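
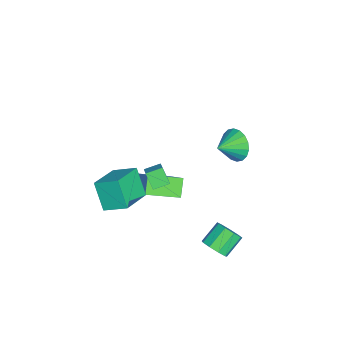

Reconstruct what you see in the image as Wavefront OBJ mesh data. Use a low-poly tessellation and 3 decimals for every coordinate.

v 0.137 -1.219 -3.757
v -0.721 -1.22 -2.919
v -0.533 0.549 -4.441
v -1.392 0.547 -3.603
v 1.132 -0.447 -2.737
v 0.273 -0.449 -1.899
v 0.461 1.32 -3.421
v -0.397 1.319 -2.583
v 0.761 -2.2 -1.261
v 2.588 -2.835 -0.581
v 0.97 -0.915 -0.622
v 2.797 -1.55 0.058
v 1.523 -1.59 -2.738
v 3.35 -2.225 -2.058
v 1.732 -0.305 -2.099
v 3.559 -0.94 -1.419
v 4.07 3.6 -3.65
v 4.671 3.885 -3.224
v 3.792 4.545 -2.424
v 3.19 4.26 -2.85
v 4.555 4.223 -3.63
v 3.676 4.883 -2.83
v 4.213 4.269 -4.045
v 3.333 4.929 -3.245
v 3.803 4.002 -4.275
v 2.923 4.662 -3.476
v 3.518 3.547 -4.213
v 2.639 4.207 -3.413
v 3.491 3.117 -3.887
v 2.612 3.777 -3.087
v 3.735 2.912 -3.45
v 2.856 3.573 -2.65
v 4.136 3.03 -3.107
v 3.256 3.69 -2.307
v 4.505 3.414 -3.018
v 3.626 4.074 -2.218
v -3.257 3.688 -2.15
v -2.648 3.867 -2.999
v -2.363 2.832 -1.69
v -2.497 4.191 -2.691
v -2.496 4.415 -2.276
v -2.646 4.495 -1.836
v -2.917 4.415 -1.458
v -3.255 4.191 -1.217
v -3.594 3.867 -1.161
v -3.866 3.508 -1.301
v -4.017 3.185 -1.609
v -4.018 2.961 -2.024
v -3.868 2.881 -2.464
v -3.597 2.961 -2.842
v -3.259 3.185 -3.083
v -2.92 3.508 -3.139
v 3.799 0.355 1.05
v 3.369 -0.09 1.861
v 3.431 1.132 1.282
v 3.001 0.687 2.093
v 4.679 0.593 1.647
v 4.249 0.148 2.458
v 4.311 1.37 1.879
v 3.881 0.925 2.69
f 2 4 1
f 5 2 1
f 1 4 3
f 3 5 1
f 2 8 4
f 6 2 5
f 6 8 2
f 4 8 3
f 7 5 3
f 3 8 7
f 7 6 5
f 8 6 7
f 10 12 9
f 13 10 9
f 9 12 11
f 11 13 9
f 10 16 12
f 14 10 13
f 14 16 10
f 12 16 11
f 15 13 11
f 11 16 15
f 15 14 13
f 16 14 15
f 18 17 21
f 18 21 19
f 19 21 22
f 19 22 20
f 21 17 23
f 21 23 22
f 22 23 24
f 22 24 20
f 23 17 25
f 23 25 24
f 24 25 26
f 24 26 20
f 25 17 27
f 25 27 26
f 26 27 28
f 26 28 20
f 27 17 29
f 27 29 28
f 28 29 30
f 28 30 20
f 29 17 31
f 29 31 30
f 30 31 32
f 30 32 20
f 31 17 33
f 31 33 32
f 32 33 34
f 32 34 20
f 33 17 35
f 33 35 34
f 34 35 36
f 34 36 20
f 35 17 18
f 35 18 36
f 36 18 19
f 36 19 20
f 38 37 40
f 38 40 39
f 40 37 41
f 40 41 39
f 41 37 42
f 41 42 39
f 42 37 43
f 42 43 39
f 43 37 44
f 43 44 39
f 44 37 45
f 44 45 39
f 45 37 46
f 45 46 39
f 46 37 47
f 46 47 39
f 47 37 48
f 47 48 39
f 48 37 49
f 48 49 39
f 49 37 50
f 49 50 39
f 50 37 51
f 50 51 39
f 51 37 52
f 51 52 39
f 52 37 38
f 52 38 39
f 54 56 53
f 57 54 53
f 53 56 55
f 55 57 53
f 54 60 56
f 58 54 57
f 58 60 54
f 56 60 55
f 59 57 55
f 55 60 59
f 59 58 57
f 60 58 59



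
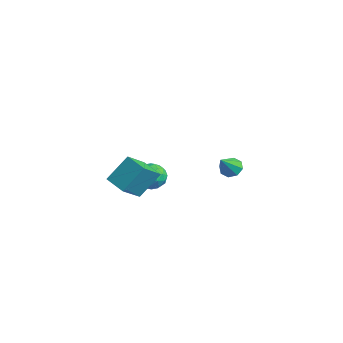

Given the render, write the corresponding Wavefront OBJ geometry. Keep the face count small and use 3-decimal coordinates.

v -2.57 -3.681 -1.354
v -2.02 -5.109 -0.146
v -2.464 -2.296 0.234
v -1.914 -3.724 1.443
v -1.066 -3.396 -1.703
v -0.516 -4.824 -0.494
v -0.96 -2.011 -0.114
v -0.41 -3.439 1.094
v -3.816 -0.056 -1.853
v -2.958 -0.628 -2.145
v -4.822 -1.452 -2.075
v -3.964 -2.024 -2.367
v -4.07 -1.697 -1.351
v -3.448 -0.834 -1.214
v -4.332 -1.246 -3.006
v -3.71 -0.383 -2.869
v -3.276 -1.364 -2.858
v -3.114 -1.643 -1.835
v -4.666 -0.437 -2.385
v -4.504 -0.716 -1.362
v -3.299 -0.219 -1.98
v -4.481 -1.861 -2.24
v -4.544 -1.668 -1.643
v -4.039 -2.005 -1.815
v -3.587 -0.34 -1.432
v -3.082 -0.677 -1.604
v -3.736 -1.305 -1.137
v -4.698 -1.403 -2.616
v -4.193 -1.74 -2.788
v -3.741 -0.075 -2.405
v -3.236 -0.412 -2.577
v -4.044 -0.775 -3.083
v -2.981 -0.988 -2.57
v -3.573 -1.809 -2.701
v -3.789 -1.351 -3.076
v -3.424 -0.844 -2.996
v -2.886 -1.152 -1.969
v -3.477 -1.973 -2.099
v -3.54 -1.781 -1.502
v -3.174 -1.273 -1.422
v -3.073 -1.584 -2.388
v -4.303 -0.107 -2.121
v -4.894 -0.928 -2.251
v -4.606 -0.807 -2.798
v -4.24 -0.299 -2.718
v -4.207 -0.271 -1.519
v -4.799 -1.092 -1.65
v -4.356 -1.236 -1.224
v -3.991 -0.729 -1.144
v -4.707 -0.496 -1.832
v -3.5 4.517 -2.77
v -2.839 4.975 -2.675
v -2.88 3.343 -1.41
v -3.306 5.154 -2.309
v -3.887 4.959 -2.212
v -4.241 4.505 -2.442
v -4.161 4.058 -2.865
v -3.694 3.879 -3.231
v -3.113 4.074 -3.328
v -2.759 4.528 -3.097
f 2 4 1
f 5 2 1
f 1 4 3
f 3 5 1
f 2 8 4
f 6 2 5
f 6 8 2
f 4 8 3
f 7 5 3
f 3 8 7
f 7 6 5
f 8 6 7
f 9 46 25
f 46 20 49
f 25 49 14
f 46 49 25
f 9 25 21
f 25 14 26
f 21 26 10
f 25 26 21
f 9 21 30
f 21 10 31
f 30 31 16
f 21 31 30
f 9 30 42
f 30 16 45
f 42 45 19
f 30 45 42
f 9 42 46
f 42 19 50
f 46 50 20
f 42 50 46
f 10 26 37
f 26 14 40
f 37 40 18
f 26 40 37
f 14 49 27
f 49 20 48
f 27 48 13
f 49 48 27
f 20 50 47
f 50 19 43
f 47 43 11
f 50 43 47
f 19 45 44
f 45 16 32
f 44 32 15
f 45 32 44
f 16 31 36
f 31 10 33
f 36 33 17
f 31 33 36
f 12 38 24
f 38 18 39
f 24 39 13
f 38 39 24
f 12 24 22
f 24 13 23
f 22 23 11
f 24 23 22
f 12 22 29
f 22 11 28
f 29 28 15
f 22 28 29
f 12 29 34
f 29 15 35
f 34 35 17
f 29 35 34
f 12 34 38
f 34 17 41
f 38 41 18
f 34 41 38
f 13 39 27
f 39 18 40
f 27 40 14
f 39 40 27
f 11 23 47
f 23 13 48
f 47 48 20
f 23 48 47
f 15 28 44
f 28 11 43
f 44 43 19
f 28 43 44
f 17 35 36
f 35 15 32
f 36 32 16
f 35 32 36
f 18 41 37
f 41 17 33
f 37 33 10
f 41 33 37
f 52 51 54
f 52 54 53
f 54 51 55
f 54 55 53
f 55 51 56
f 55 56 53
f 56 51 57
f 56 57 53
f 57 51 58
f 57 58 53
f 58 51 59
f 58 59 53
f 59 51 60
f 59 60 53
f 60 51 52
f 60 52 53



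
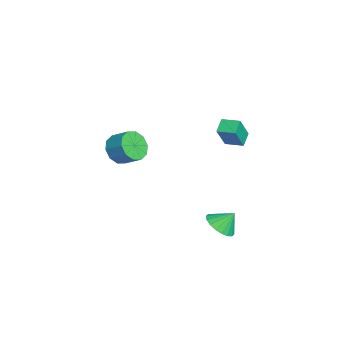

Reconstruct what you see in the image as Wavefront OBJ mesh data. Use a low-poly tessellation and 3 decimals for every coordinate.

v -1.658 -2.267 0.57
v -0.743 -2.798 0.412
v -0.107 -1.905 1.092
v -1.022 -1.373 1.25
v -0.817 -2.367 -0.084
v -0.181 -1.474 0.596
v -1.213 -1.898 -0.33
v -0.577 -1.005 0.349
v -1.778 -1.57 -0.233
v -1.143 -0.677 0.447
v -2.298 -1.508 0.171
v -1.662 -0.614 0.851
v -2.573 -1.735 0.728
v -1.937 -0.842 1.408
v -2.499 -2.166 1.224
v -1.863 -1.273 1.904
v -2.103 -2.635 1.471
v -1.467 -1.742 2.15
v -1.537 -2.963 1.373
v -0.902 -2.07 2.053
v -1.018 -3.026 0.969
v -0.382 -2.132 1.649
v 1.474 3.558 2.729
v 0.7 3.889 3.232
v 1.971 4.543 2.848
v 1.198 4.874 3.351
v 2.182 3.026 4.169
v 1.409 3.357 4.672
v 2.68 4.011 4.288
v 1.906 4.342 4.791
v 1.393 3.347 -4.031
v 2.337 3.004 -3.761
v 1.407 4.153 -3.049
v 2.433 3.353 -4.049
v 2.323 3.701 -4.334
v 2.029 3.979 -4.558
v 1.609 4.132 -4.678
v 1.146 4.13 -4.67
v 0.732 3.972 -4.535
v 0.45 3.691 -4.3
v 0.354 3.341 -4.012
v 0.464 2.993 -3.728
v 0.758 2.715 -3.504
v 1.178 2.562 -3.384
v 1.641 2.565 -3.392
v 2.055 2.722 -3.527
f 2 1 5
f 2 5 3
f 3 5 6
f 3 6 4
f 5 1 7
f 5 7 6
f 6 7 8
f 6 8 4
f 7 1 9
f 7 9 8
f 8 9 10
f 8 10 4
f 9 1 11
f 9 11 10
f 10 11 12
f 10 12 4
f 11 1 13
f 11 13 12
f 12 13 14
f 12 14 4
f 13 1 15
f 13 15 14
f 14 15 16
f 14 16 4
f 15 1 17
f 15 17 16
f 16 17 18
f 16 18 4
f 17 1 19
f 17 19 18
f 18 19 20
f 18 20 4
f 19 1 21
f 19 21 20
f 20 21 22
f 20 22 4
f 21 1 2
f 21 2 22
f 22 2 3
f 22 3 4
f 24 26 23
f 27 24 23
f 23 26 25
f 25 27 23
f 24 30 26
f 28 24 27
f 28 30 24
f 26 30 25
f 29 27 25
f 25 30 29
f 29 28 27
f 30 28 29
f 32 31 34
f 32 34 33
f 34 31 35
f 34 35 33
f 35 31 36
f 35 36 33
f 36 31 37
f 36 37 33
f 37 31 38
f 37 38 33
f 38 31 39
f 38 39 33
f 39 31 40
f 39 40 33
f 40 31 41
f 40 41 33
f 41 31 42
f 41 42 33
f 42 31 43
f 42 43 33
f 43 31 44
f 43 44 33
f 44 31 45
f 44 45 33
f 45 31 46
f 45 46 33
f 46 31 32
f 46 32 33



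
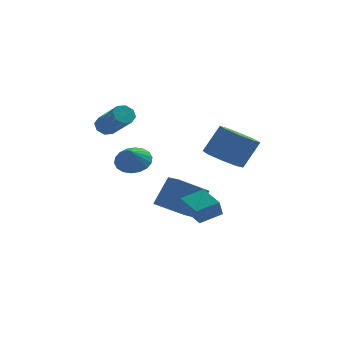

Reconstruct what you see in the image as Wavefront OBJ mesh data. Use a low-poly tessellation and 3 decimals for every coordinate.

v -2.672 2.1 -0.485
v -2.187 2.727 0.091
v -2.848 1.38 0.445
v -2.599 2.866 0.122
v -3.025 2.854 0.032
v -3.382 2.693 -0.16
v -3.598 2.414 -0.416
v -3.631 2.073 -0.687
v -3.474 1.738 -0.917
v -3.158 1.474 -1.062
v -2.746 1.335 -1.092
v -2.319 1.347 -1.003
v -1.963 1.508 -0.811
v -1.747 1.787 -0.554
v -1.714 2.128 -0.284
v -1.871 2.463 -0.053
v -3.958 0.65 2.394
v -3.551 1.096 2.536
v -2.555 -0.205 3.768
v -2.962 -0.65 3.626
v -3.923 1.09 2.83
v -2.928 -0.211 4.062
v -4.316 0.826 2.868
v -3.32 -0.475 4.101
v -4.499 0.46 2.629
v -3.503 -0.841 3.862
v -4.365 0.205 2.252
v -3.369 -1.096 3.484
v -3.992 0.211 1.958
v -2.997 -1.09 3.19
v -3.6 0.475 1.919
v -2.604 -0.826 3.152
v -3.417 0.841 2.158
v -2.421 -0.46 3.391
v 0.431 0.606 -3.843
v -1.104 0.026 -2.828
v -0.099 1.587 -4.084
v -1.634 1.006 -3.069
v 1.154 1.374 -2.311
v -0.381 0.793 -1.296
v 0.624 2.354 -2.552
v -0.911 1.774 -1.537
v 0.683 -2.668 -2.833
v 0.517 -2.984 -1.931
v -0.09 -1.319 -2.504
v -0.257 -1.634 -1.602
v 1.797 -2.126 -2.438
v 1.63 -2.441 -1.536
v 1.023 -0.776 -2.109
v 0.857 -1.092 -1.207
v 1.778 -2.57 1.375
v 2.402 -3.446 1.273
v 3.206 -3.046 2.764
v 2.582 -2.17 2.865
v 2.733 -2.779 0.916
v 3.537 -2.378 2.406
v 2.505 -1.989 0.827
v 3.309 -1.589 2.317
v 1.851 -1.54 1.059
v 2.655 -1.14 2.549
v 1.154 -1.694 1.476
v 1.958 -1.294 2.967
v 0.823 -2.362 1.834
v 1.627 -1.961 3.324
v 1.051 -3.151 1.923
v 1.855 -2.751 3.413
v 1.705 -3.6 1.691
v 2.509 -3.2 3.181
f 2 1 4
f 2 4 3
f 4 1 5
f 4 5 3
f 5 1 6
f 5 6 3
f 6 1 7
f 6 7 3
f 7 1 8
f 7 8 3
f 8 1 9
f 8 9 3
f 9 1 10
f 9 10 3
f 10 1 11
f 10 11 3
f 11 1 12
f 11 12 3
f 12 1 13
f 12 13 3
f 13 1 14
f 13 14 3
f 14 1 15
f 14 15 3
f 15 1 16
f 15 16 3
f 16 1 2
f 16 2 3
f 18 17 21
f 18 21 19
f 19 21 22
f 19 22 20
f 21 17 23
f 21 23 22
f 22 23 24
f 22 24 20
f 23 17 25
f 23 25 24
f 24 25 26
f 24 26 20
f 25 17 27
f 25 27 26
f 26 27 28
f 26 28 20
f 27 17 29
f 27 29 28
f 28 29 30
f 28 30 20
f 29 17 31
f 29 31 30
f 30 31 32
f 30 32 20
f 31 17 33
f 31 33 32
f 32 33 34
f 32 34 20
f 33 17 18
f 33 18 34
f 34 18 19
f 34 19 20
f 36 38 35
f 39 36 35
f 35 38 37
f 37 39 35
f 36 42 38
f 40 36 39
f 40 42 36
f 38 42 37
f 41 39 37
f 37 42 41
f 41 40 39
f 42 40 41
f 44 46 43
f 47 44 43
f 43 46 45
f 45 47 43
f 44 50 46
f 48 44 47
f 48 50 44
f 46 50 45
f 49 47 45
f 45 50 49
f 49 48 47
f 50 48 49
f 52 51 55
f 52 55 53
f 53 55 56
f 53 56 54
f 55 51 57
f 55 57 56
f 56 57 58
f 56 58 54
f 57 51 59
f 57 59 58
f 58 59 60
f 58 60 54
f 59 51 61
f 59 61 60
f 60 61 62
f 60 62 54
f 61 51 63
f 61 63 62
f 62 63 64
f 62 64 54
f 63 51 65
f 63 65 64
f 64 65 66
f 64 66 54
f 65 51 67
f 65 67 66
f 66 67 68
f 66 68 54
f 67 51 52
f 67 52 68
f 68 52 53
f 68 53 54



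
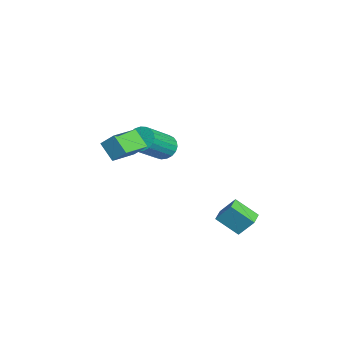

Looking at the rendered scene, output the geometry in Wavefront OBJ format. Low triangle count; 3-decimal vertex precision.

v 3.237 1.669 -3.198
v 3.469 2.327 -2.284
v 3.646 2.663 -4.016
v 3.877 3.321 -3.102
v 3.983 1.379 -3.178
v 4.214 2.037 -2.264
v 4.391 2.373 -3.996
v 4.623 3.031 -3.082
v 0.501 -3.492 -0.173
v 0.837 -2.895 0.529
v -0.641 -2.442 -0.52
v -0.306 -1.845 0.182
v 1.186 -2.995 -0.922
v 1.521 -2.398 -0.22
v 0.043 -1.945 -1.269
v 0.379 -1.348 -0.567
v -2.401 -0.383 -2.407
v -2.135 -0.776 -2.975
v -0.934 -1.95 -1.601
v -1.199 -1.557 -1.033
v -1.932 -0.546 -2.956
v -0.731 -1.72 -1.582
v -1.81 -0.288 -2.842
v -0.608 -1.461 -1.468
v -1.79 -0.046 -2.653
v -0.588 -1.219 -1.279
v -1.876 0.138 -2.421
v -0.674 -1.036 -1.047
v -2.052 0.231 -2.187
v -0.85 -0.942 -0.813
v -2.289 0.219 -1.991
v -1.087 -0.955 -0.617
v -2.545 0.102 -1.867
v -1.343 -1.072 -0.493
v -2.776 -0.099 -1.836
v -1.574 -1.273 -0.462
v -2.942 -0.349 -1.904
v -1.741 -1.522 -0.53
v -3.015 -0.605 -2.059
v -1.813 -1.778 -0.685
v -2.982 -0.822 -2.274
v -1.78 -1.996 -0.9
v -2.848 -0.964 -2.512
v -1.646 -2.137 -1.138
v -2.637 -1.005 -2.732
v -1.435 -2.178 -1.358
v -2.385 -0.939 -2.896
v -1.183 -2.112 -1.522
f 2 4 1
f 5 2 1
f 1 4 3
f 3 5 1
f 2 8 4
f 6 2 5
f 6 8 2
f 4 8 3
f 7 5 3
f 3 8 7
f 7 6 5
f 8 6 7
f 10 12 9
f 13 10 9
f 9 12 11
f 11 13 9
f 10 16 12
f 14 10 13
f 14 16 10
f 12 16 11
f 15 13 11
f 11 16 15
f 15 14 13
f 16 14 15
f 18 17 21
f 18 21 19
f 19 21 22
f 19 22 20
f 21 17 23
f 21 23 22
f 22 23 24
f 22 24 20
f 23 17 25
f 23 25 24
f 24 25 26
f 24 26 20
f 25 17 27
f 25 27 26
f 26 27 28
f 26 28 20
f 27 17 29
f 27 29 28
f 28 29 30
f 28 30 20
f 29 17 31
f 29 31 30
f 30 31 32
f 30 32 20
f 31 17 33
f 31 33 32
f 32 33 34
f 32 34 20
f 33 17 35
f 33 35 34
f 34 35 36
f 34 36 20
f 35 17 37
f 35 37 36
f 36 37 38
f 36 38 20
f 37 17 39
f 37 39 38
f 38 39 40
f 38 40 20
f 39 17 41
f 39 41 40
f 40 41 42
f 40 42 20
f 41 17 43
f 41 43 42
f 42 43 44
f 42 44 20
f 43 17 45
f 43 45 44
f 44 45 46
f 44 46 20
f 45 17 47
f 45 47 46
f 46 47 48
f 46 48 20
f 47 17 18
f 47 18 48
f 48 18 19
f 48 19 20



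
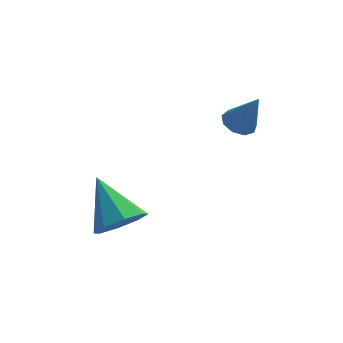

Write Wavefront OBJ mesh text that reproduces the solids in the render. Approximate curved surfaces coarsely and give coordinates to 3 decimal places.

v 2.186 -1.331 0.236
v 2.699 -1.678 -0.067
v 2.834 -1.689 1.744
v 2.821 -1.226 -0.012
v 2.645 -0.822 0.159
v 2.254 -0.657 0.366
v 1.831 -0.808 0.513
v 1.574 -1.203 0.529
v 1.603 -1.659 0.409
v 1.905 -1.961 0.208
v 2.337 -1.969 0.02
v -2.055 -3.64 -3.345
v -1.096 -3.249 -3.176
v -2.905 -2.14 -1.995
v -1.465 -2.899 -3.798
v -2.18 -2.983 -4.154
v -2.822 -3.452 -4.037
v -3.015 -4.031 -3.514
v -2.645 -4.382 -2.893
v -1.93 -4.298 -2.536
v -1.288 -3.828 -2.653
f 2 1 4
f 2 4 3
f 4 1 5
f 4 5 3
f 5 1 6
f 5 6 3
f 6 1 7
f 6 7 3
f 7 1 8
f 7 8 3
f 8 1 9
f 8 9 3
f 9 1 10
f 9 10 3
f 10 1 11
f 10 11 3
f 11 1 2
f 11 2 3
f 13 12 15
f 13 15 14
f 15 12 16
f 15 16 14
f 16 12 17
f 16 17 14
f 17 12 18
f 17 18 14
f 18 12 19
f 18 19 14
f 19 12 20
f 19 20 14
f 20 12 21
f 20 21 14
f 21 12 13
f 21 13 14



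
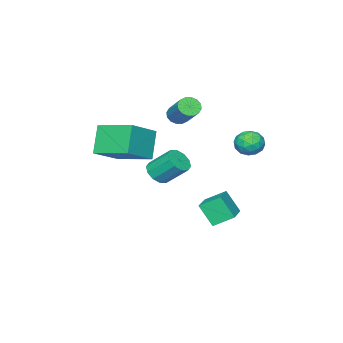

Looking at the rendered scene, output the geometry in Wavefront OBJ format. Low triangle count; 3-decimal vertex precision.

v 0.156 0.02 -1.039
v 0.547 0.51 -1.414
v 0.215 1.569 -0.375
v -0.176 1.08 -0.001
v 0.122 0.525 -1.565
v -0.21 1.585 -0.527
v -0.29 0.348 -1.516
v -0.621 1.407 -0.477
v -0.532 0.045 -1.284
v -0.863 1.105 -0.246
v -0.511 -0.267 -0.959
v -0.842 0.793 0.08
v -0.235 -0.469 -0.665
v -0.567 0.59 0.374
v 0.19 -0.485 -0.513
v -0.142 0.575 0.525
v 0.601 -0.307 -0.563
v 0.27 0.752 0.476
v 0.843 -0.005 -0.794
v 0.512 1.055 0.244
v 0.822 0.307 -1.12
v 0.491 1.367 -0.081
v -1.192 2.633 -3.808
v -1.063 1.888 -2.678
v -1.809 3.429 -3.213
v -1.681 2.684 -2.083
v 0.201 3.436 -3.437
v 0.329 2.691 -2.307
v -0.417 4.232 -2.842
v -0.288 3.487 -1.712
v 1.786 -0.709 2
v 3.399 -0.719 2.906
v 1.54 1.181 2.46
v 3.153 1.17 3.366
v 2.567 -0.27 0.614
v 4.18 -0.281 1.52
v 2.321 1.619 1.074
v 3.934 1.609 1.98
v -3.391 3.606 0.681
v -2.753 3.761 1.117
v -2.967 2.419 0.483
v -2.329 2.574 0.919
v -3.037 2.526 1.262
v -3.299 3.26 1.384
v -2.421 2.92 0.216
v -2.683 3.654 0.338
v -2.153 3.338 0.829
v -2.534 3.094 1.475
v -3.186 3.086 0.125
v -3.567 2.842 0.771
v -3.109 3.788 0.916
v -2.611 2.392 0.684
v -3.027 2.364 0.885
v -2.652 2.455 1.141
v -3.431 3.493 1.073
v -3.055 3.584 1.329
v -3.222 2.858 1.414
v -2.665 2.596 0.271
v -2.289 2.687 0.527
v -3.068 3.725 0.459
v -2.693 3.816 0.715
v -2.498 3.322 0.186
v -2.381 3.63 1.003
v -2.132 2.933 0.887
v -2.186 3.136 0.474
v -2.34 3.567 0.546
v -2.605 3.487 1.383
v -2.356 2.789 1.267
v -2.772 2.761 1.468
v -2.926 3.192 1.54
v -2.252 3.238 1.214
v -3.364 3.391 0.333
v -3.115 2.693 0.217
v -2.794 2.988 0.06
v -2.948 3.419 0.132
v -3.588 3.247 0.713
v -3.339 2.55 0.597
v -3.38 2.613 1.054
v -3.534 3.044 1.126
v -3.468 2.942 0.386
v -2.764 -1.236 1.504
v -2.4 -1.047 1.066
v -1.731 0.244 2.178
v -2.096 0.056 2.616
v -2.66 -0.882 1.031
v -1.992 0.409 2.142
v -2.949 -0.811 1.122
v -2.28 0.48 2.234
v -3.187 -0.854 1.316
v -2.519 0.437 2.427
v -3.313 -1 1.56
v -2.645 0.292 2.672
v -3.291 -1.208 1.789
v -2.623 0.083 2.901
v -3.129 -1.424 1.942
v -2.46 -0.133 3.054
v -2.868 -1.589 1.978
v -2.2 -0.298 3.089
v -2.58 -1.66 1.886
v -1.911 -0.369 2.998
v -2.341 -1.617 1.693
v -1.673 -0.326 2.804
v -2.215 -1.472 1.448
v -1.547 -0.18 2.56
v -2.237 -1.263 1.219
v -1.569 0.028 2.331
f 2 1 5
f 2 5 3
f 3 5 6
f 3 6 4
f 5 1 7
f 5 7 6
f 6 7 8
f 6 8 4
f 7 1 9
f 7 9 8
f 8 9 10
f 8 10 4
f 9 1 11
f 9 11 10
f 10 11 12
f 10 12 4
f 11 1 13
f 11 13 12
f 12 13 14
f 12 14 4
f 13 1 15
f 13 15 14
f 14 15 16
f 14 16 4
f 15 1 17
f 15 17 16
f 16 17 18
f 16 18 4
f 17 1 19
f 17 19 18
f 18 19 20
f 18 20 4
f 19 1 21
f 19 21 20
f 20 21 22
f 20 22 4
f 21 1 2
f 21 2 22
f 22 2 3
f 22 3 4
f 24 26 23
f 27 24 23
f 23 26 25
f 25 27 23
f 24 30 26
f 28 24 27
f 28 30 24
f 26 30 25
f 29 27 25
f 25 30 29
f 29 28 27
f 30 28 29
f 32 34 31
f 35 32 31
f 31 34 33
f 33 35 31
f 32 38 34
f 36 32 35
f 36 38 32
f 34 38 33
f 37 35 33
f 33 38 37
f 37 36 35
f 38 36 37
f 39 76 55
f 76 50 79
f 55 79 44
f 76 79 55
f 39 55 51
f 55 44 56
f 51 56 40
f 55 56 51
f 39 51 60
f 51 40 61
f 60 61 46
f 51 61 60
f 39 60 72
f 60 46 75
f 72 75 49
f 60 75 72
f 39 72 76
f 72 49 80
f 76 80 50
f 72 80 76
f 40 56 67
f 56 44 70
f 67 70 48
f 56 70 67
f 44 79 57
f 79 50 78
f 57 78 43
f 79 78 57
f 50 80 77
f 80 49 73
f 77 73 41
f 80 73 77
f 49 75 74
f 75 46 62
f 74 62 45
f 75 62 74
f 46 61 66
f 61 40 63
f 66 63 47
f 61 63 66
f 42 68 54
f 68 48 69
f 54 69 43
f 68 69 54
f 42 54 52
f 54 43 53
f 52 53 41
f 54 53 52
f 42 52 59
f 52 41 58
f 59 58 45
f 52 58 59
f 42 59 64
f 59 45 65
f 64 65 47
f 59 65 64
f 42 64 68
f 64 47 71
f 68 71 48
f 64 71 68
f 43 69 57
f 69 48 70
f 57 70 44
f 69 70 57
f 41 53 77
f 53 43 78
f 77 78 50
f 53 78 77
f 45 58 74
f 58 41 73
f 74 73 49
f 58 73 74
f 47 65 66
f 65 45 62
f 66 62 46
f 65 62 66
f 48 71 67
f 71 47 63
f 67 63 40
f 71 63 67
f 82 81 85
f 82 85 83
f 83 85 86
f 83 86 84
f 85 81 87
f 85 87 86
f 86 87 88
f 86 88 84
f 87 81 89
f 87 89 88
f 88 89 90
f 88 90 84
f 89 81 91
f 89 91 90
f 90 91 92
f 90 92 84
f 91 81 93
f 91 93 92
f 92 93 94
f 92 94 84
f 93 81 95
f 93 95 94
f 94 95 96
f 94 96 84
f 95 81 97
f 95 97 96
f 96 97 98
f 96 98 84
f 97 81 99
f 97 99 98
f 98 99 100
f 98 100 84
f 99 81 101
f 99 101 100
f 100 101 102
f 100 102 84
f 101 81 103
f 101 103 102
f 102 103 104
f 102 104 84
f 103 81 105
f 103 105 104
f 104 105 106
f 104 106 84
f 105 81 82
f 105 82 106
f 106 82 83
f 106 83 84



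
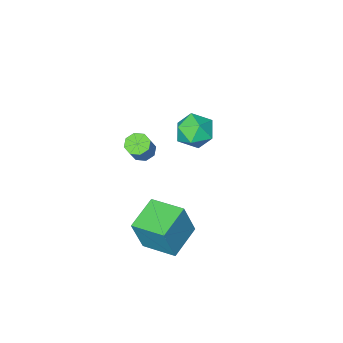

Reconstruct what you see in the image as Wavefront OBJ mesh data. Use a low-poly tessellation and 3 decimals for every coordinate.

v 0.905 -0.804 2.342
v 1.442 -1.086 2.171
v 2.032 -0.639 3.288
v 1.495 -0.356 3.458
v 1.411 -0.634 2.006
v 2.001 -0.186 3.123
v 1.083 -0.281 2.038
v 1.673 0.166 3.155
v 0.652 -0.235 2.247
v 1.241 0.213 3.364
v 0.368 -0.521 2.512
v 0.958 -0.074 3.629
v 0.399 -0.974 2.677
v 0.989 -0.526 3.794
v 0.727 -1.326 2.645
v 1.317 -0.879 3.762
v 1.159 -1.373 2.436
v 1.748 -0.925 3.553
v -3.423 -1.405 0.467
v -2.982 -1.842 1.367
v -3.198 -2.938 -0.387
v -2.757 -3.375 0.513
v -3.822 -3.128 0.49
v -3.961 -2.181 1.018
v -2.219 -2.599 -0.038
v -2.358 -1.652 0.49
v -2.238 -2.58 1.055
v -3.229 -2.907 1.382
v -2.951 -1.873 -0.402
v -3.942 -2.2 -0.075
v 1.606 1.88 -0.327
v 2.189 1.843 1.502
v 0.93 3.486 -0.079
v 1.513 3.449 1.75
v 3.167 2.611 -0.81
v 3.75 2.574 1.019
v 2.491 4.217 -0.562
v 3.074 4.18 1.267
f 2 1 5
f 2 5 3
f 3 5 6
f 3 6 4
f 5 1 7
f 5 7 6
f 6 7 8
f 6 8 4
f 7 1 9
f 7 9 8
f 8 9 10
f 8 10 4
f 9 1 11
f 9 11 10
f 10 11 12
f 10 12 4
f 11 1 13
f 11 13 12
f 12 13 14
f 12 14 4
f 13 1 15
f 13 15 14
f 14 15 16
f 14 16 4
f 15 1 17
f 15 17 16
f 16 17 18
f 16 18 4
f 17 1 2
f 17 2 18
f 18 2 3
f 18 3 4
f 19 30 24
f 19 24 20
f 19 20 26
f 19 26 29
f 19 29 30
f 20 24 28
f 24 30 23
f 30 29 21
f 29 26 25
f 26 20 27
f 22 28 23
f 22 23 21
f 22 21 25
f 22 25 27
f 22 27 28
f 23 28 24
f 21 23 30
f 25 21 29
f 27 25 26
f 28 27 20
f 32 34 31
f 35 32 31
f 31 34 33
f 33 35 31
f 32 38 34
f 36 32 35
f 36 38 32
f 34 38 33
f 37 35 33
f 33 38 37
f 37 36 35
f 38 36 37



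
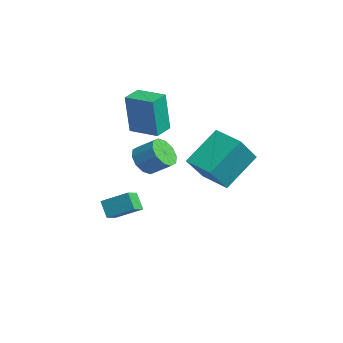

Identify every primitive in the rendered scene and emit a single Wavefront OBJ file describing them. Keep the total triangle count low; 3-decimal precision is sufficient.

v -0.156 -4.613 -1.93
v -0.738 -4.698 -1.197
v -0.64 -4.063 -2.251
v -1.221 -4.147 -1.517
v 0.541 -3.613 -1.263
v -0.04 -3.697 -0.529
v 0.058 -3.062 -1.583
v -0.524 -3.147 -0.85
v -1.557 -2.445 0.548
v -1.024 -2.346 -0.067
v -0.39 -1.636 0.597
v -0.923 -1.735 1.212
v -1.38 -1.988 -0.109
v -0.746 -1.278 0.554
v -1.804 -1.805 0.099
v -1.17 -1.095 0.763
v -2.133 -1.866 0.479
v -1.499 -1.156 1.143
v -2.243 -2.148 0.886
v -1.609 -1.438 1.549
v -2.09 -2.544 1.163
v -1.456 -1.834 1.827
v -1.734 -2.902 1.206
v -1.1 -2.192 1.869
v -1.31 -3.085 0.997
v -0.676 -2.375 1.661
v -0.981 -3.024 0.617
v -0.347 -2.314 1.281
v -0.871 -2.742 0.211
v -0.237 -2.032 0.874
v -1.895 -2.39 2.674
v -1.768 -2.64 4.725
v -0.742 -1.546 2.705
v -0.615 -1.796 4.756
v -1.325 -3.164 2.544
v -1.198 -3.414 4.595
v -0.172 -2.32 2.575
v -0.045 -2.57 4.626
v 2.548 -1.304 1.217
v 2.106 0.164 2.578
v 3.755 -0.708 0.965
v 3.313 0.761 2.326
v 3.347 -2.341 2.594
v 2.905 -0.872 3.955
v 4.554 -1.744 2.342
v 4.112 -0.276 3.703
f 2 4 1
f 5 2 1
f 1 4 3
f 3 5 1
f 2 8 4
f 6 2 5
f 6 8 2
f 4 8 3
f 7 5 3
f 3 8 7
f 7 6 5
f 8 6 7
f 10 9 13
f 10 13 11
f 11 13 14
f 11 14 12
f 13 9 15
f 13 15 14
f 14 15 16
f 14 16 12
f 15 9 17
f 15 17 16
f 16 17 18
f 16 18 12
f 17 9 19
f 17 19 18
f 18 19 20
f 18 20 12
f 19 9 21
f 19 21 20
f 20 21 22
f 20 22 12
f 21 9 23
f 21 23 22
f 22 23 24
f 22 24 12
f 23 9 25
f 23 25 24
f 24 25 26
f 24 26 12
f 25 9 27
f 25 27 26
f 26 27 28
f 26 28 12
f 27 9 29
f 27 29 28
f 28 29 30
f 28 30 12
f 29 9 10
f 29 10 30
f 30 10 11
f 30 11 12
f 32 34 31
f 35 32 31
f 31 34 33
f 33 35 31
f 32 38 34
f 36 32 35
f 36 38 32
f 34 38 33
f 37 35 33
f 33 38 37
f 37 36 35
f 38 36 37
f 40 42 39
f 43 40 39
f 39 42 41
f 41 43 39
f 40 46 42
f 44 40 43
f 44 46 40
f 42 46 41
f 45 43 41
f 41 46 45
f 45 44 43
f 46 44 45



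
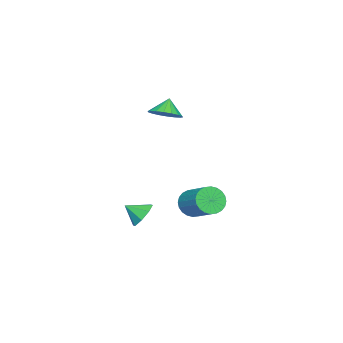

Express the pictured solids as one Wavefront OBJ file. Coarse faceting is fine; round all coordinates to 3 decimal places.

v 0.392 1.825 -2.901
v 0.787 1.232 -2.401
v 1.642 2.562 -1.5
v 1.248 3.155 -1.999
v 1.009 1.262 -2.656
v 1.864 2.592 -1.755
v 1.137 1.378 -2.948
v 1.993 2.708 -2.047
v 1.152 1.562 -3.233
v 2.007 2.892 -2.332
v 1.051 1.786 -3.468
v 1.906 3.116 -2.566
v 0.85 2.015 -3.616
v 1.705 3.345 -2.714
v 0.579 2.216 -3.655
v 1.434 3.546 -2.754
v 0.28 2.357 -3.579
v 1.135 3.687 -2.678
v -0.002 2.418 -3.4
v 0.853 3.748 -2.499
v -0.224 2.388 -3.145
v 0.631 3.718 -2.244
v -0.353 2.272 -2.853
v 0.503 3.602 -1.952
v -0.367 2.088 -2.568
v 0.488 3.418 -1.667
v -0.266 1.864 -2.334
v 0.589 3.194 -1.432
v -0.065 1.635 -2.186
v 0.79 2.965 -1.284
v 0.206 1.434 -2.146
v 1.061 2.764 -1.245
v 0.505 1.293 -2.222
v 1.36 2.623 -1.321
v -3.581 -1.494 1.169
v -2.817 -1.239 1.674
v -4.179 -1.526 2.091
v -2.992 -0.867 1.573
v -3.283 -0.62 1.392
v -3.634 -0.546 1.167
v -3.973 -0.659 0.943
v -4.235 -0.938 0.763
v -4.367 -1.327 0.664
v -4.344 -1.75 0.664
v -4.169 -2.121 0.765
v -3.878 -2.368 0.946
v -3.527 -2.443 1.171
v -3.188 -2.329 1.395
v -2.926 -2.05 1.575
v -2.794 -1.661 1.674
v 3.303 0.411 -2.658
v 3.681 0.918 -2.104
v 3.557 -0.451 -2.042
v 3.058 0.829 -1.973
v 2.579 0.496 -2.242
v 2.524 0.113 -2.756
v 2.926 -0.095 -3.212
v 3.549 -0.007 -3.344
v 4.028 0.327 -3.074
v 4.083 0.71 -2.561
f 2 1 5
f 2 5 3
f 3 5 6
f 3 6 4
f 5 1 7
f 5 7 6
f 6 7 8
f 6 8 4
f 7 1 9
f 7 9 8
f 8 9 10
f 8 10 4
f 9 1 11
f 9 11 10
f 10 11 12
f 10 12 4
f 11 1 13
f 11 13 12
f 12 13 14
f 12 14 4
f 13 1 15
f 13 15 14
f 14 15 16
f 14 16 4
f 15 1 17
f 15 17 16
f 16 17 18
f 16 18 4
f 17 1 19
f 17 19 18
f 18 19 20
f 18 20 4
f 19 1 21
f 19 21 20
f 20 21 22
f 20 22 4
f 21 1 23
f 21 23 22
f 22 23 24
f 22 24 4
f 23 1 25
f 23 25 24
f 24 25 26
f 24 26 4
f 25 1 27
f 25 27 26
f 26 27 28
f 26 28 4
f 27 1 29
f 27 29 28
f 28 29 30
f 28 30 4
f 29 1 31
f 29 31 30
f 30 31 32
f 30 32 4
f 31 1 33
f 31 33 32
f 32 33 34
f 32 34 4
f 33 1 2
f 33 2 34
f 34 2 3
f 34 3 4
f 36 35 38
f 36 38 37
f 38 35 39
f 38 39 37
f 39 35 40
f 39 40 37
f 40 35 41
f 40 41 37
f 41 35 42
f 41 42 37
f 42 35 43
f 42 43 37
f 43 35 44
f 43 44 37
f 44 35 45
f 44 45 37
f 45 35 46
f 45 46 37
f 46 35 47
f 46 47 37
f 47 35 48
f 47 48 37
f 48 35 49
f 48 49 37
f 49 35 50
f 49 50 37
f 50 35 36
f 50 36 37
f 52 51 54
f 52 54 53
f 54 51 55
f 54 55 53
f 55 51 56
f 55 56 53
f 56 51 57
f 56 57 53
f 57 51 58
f 57 58 53
f 58 51 59
f 58 59 53
f 59 51 60
f 59 60 53
f 60 51 52
f 60 52 53



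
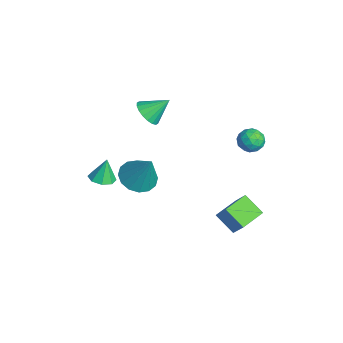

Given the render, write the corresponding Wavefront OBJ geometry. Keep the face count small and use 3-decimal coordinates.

v -1.413 -0.451 -3.181
v -0.677 -1.072 -3.362
v -0.607 0.011 -1.479
v -0.525 -0.628 -3.554
v -0.61 -0.137 -3.647
v -0.911 0.27 -3.615
v -1.346 0.484 -3.467
v -1.8 0.448 -3.242
v -2.15 0.17 -3.001
v -2.302 -0.273 -2.808
v -2.217 -0.765 -2.716
v -1.916 -1.172 -2.748
v -1.48 -1.386 -2.896
v -1.027 -1.35 -3.121
v -0.624 -2.333 -2.164
v -0.295 -2.89 -1.991
v -0.756 -2.047 -0.996
v 0.018 -2.49 -2.053
v -0.044 -1.997 -2.18
v -0.446 -1.701 -2.298
v -0.952 -1.775 -2.338
v -1.265 -2.176 -2.275
v -1.203 -2.669 -2.148
v -0.801 -2.965 -2.03
v 2.235 4.023 -4.127
v 1.425 3.429 -3.417
v 2.973 4.264 -3.085
v 2.163 3.669 -2.374
v 2.877 2.911 -4.326
v 2.067 2.316 -3.615
v 3.615 3.151 -3.283
v 2.805 2.557 -2.573
v 1.923 4.392 1.597
v 2.316 3.888 1.355
v 1.124 4.112 0.885
v 1.517 3.608 0.643
v 1.26 3.567 1.275
v 1.754 3.74 1.715
v 1.686 4.26 0.525
v 2.18 4.433 0.965
v 2.169 3.806 0.692
v 1.906 3.378 1.155
v 1.534 4.622 1.085
v 1.271 4.194 1.548
v 2.189 4.164 1.539
v 1.251 3.836 0.701
v 1.1 3.812 1.073
v 1.33 3.516 0.93
v 1.859 4.077 1.75
v 2.09 3.781 1.608
v 1.47 3.593 1.56
v 1.35 4.219 0.632
v 1.581 3.923 0.49
v 2.11 4.484 1.31
v 2.34 4.188 1.167
v 1.97 4.407 0.68
v 2.334 3.82 1.006
v 1.865 3.656 0.588
v 1.964 4.039 0.519
v 2.254 4.14 0.778
v 2.179 3.568 1.279
v 1.71 3.404 0.86
v 1.559 3.38 1.232
v 1.849 3.482 1.49
v 2.093 3.521 0.889
v 1.73 4.596 1.38
v 1.261 4.432 0.961
v 1.591 4.518 0.75
v 1.881 4.62 1.008
v 1.575 4.344 1.652
v 1.106 4.18 1.234
v 1.186 3.86 1.462
v 1.476 3.961 1.721
v 1.347 4.479 1.351
v -1.192 -0.019 1.542
v -0.449 0.007 1.383
v -1.048 0.979 2.378
v -0.582 0.218 1.155
v -0.836 0.382 1.003
v -1.16 0.467 0.958
v -1.491 0.455 1.028
v -1.762 0.35 1.2
v -1.921 0.171 1.44
v -1.935 -0.045 1.7
v -1.802 -0.256 1.928
v -1.548 -0.42 2.08
v -1.223 -0.504 2.126
v -0.893 -0.493 2.055
v -0.621 -0.387 1.883
v -0.463 -0.209 1.643
f 2 1 4
f 2 4 3
f 4 1 5
f 4 5 3
f 5 1 6
f 5 6 3
f 6 1 7
f 6 7 3
f 7 1 8
f 7 8 3
f 8 1 9
f 8 9 3
f 9 1 10
f 9 10 3
f 10 1 11
f 10 11 3
f 11 1 12
f 11 12 3
f 12 1 13
f 12 13 3
f 13 1 14
f 13 14 3
f 14 1 2
f 14 2 3
f 16 15 18
f 16 18 17
f 18 15 19
f 18 19 17
f 19 15 20
f 19 20 17
f 20 15 21
f 20 21 17
f 21 15 22
f 21 22 17
f 22 15 23
f 22 23 17
f 23 15 24
f 23 24 17
f 24 15 16
f 24 16 17
f 26 28 25
f 29 26 25
f 25 28 27
f 27 29 25
f 26 32 28
f 30 26 29
f 30 32 26
f 28 32 27
f 31 29 27
f 27 32 31
f 31 30 29
f 32 30 31
f 33 70 49
f 70 44 73
f 49 73 38
f 70 73 49
f 33 49 45
f 49 38 50
f 45 50 34
f 49 50 45
f 33 45 54
f 45 34 55
f 54 55 40
f 45 55 54
f 33 54 66
f 54 40 69
f 66 69 43
f 54 69 66
f 33 66 70
f 66 43 74
f 70 74 44
f 66 74 70
f 34 50 61
f 50 38 64
f 61 64 42
f 50 64 61
f 38 73 51
f 73 44 72
f 51 72 37
f 73 72 51
f 44 74 71
f 74 43 67
f 71 67 35
f 74 67 71
f 43 69 68
f 69 40 56
f 68 56 39
f 69 56 68
f 40 55 60
f 55 34 57
f 60 57 41
f 55 57 60
f 36 62 48
f 62 42 63
f 48 63 37
f 62 63 48
f 36 48 46
f 48 37 47
f 46 47 35
f 48 47 46
f 36 46 53
f 46 35 52
f 53 52 39
f 46 52 53
f 36 53 58
f 53 39 59
f 58 59 41
f 53 59 58
f 36 58 62
f 58 41 65
f 62 65 42
f 58 65 62
f 37 63 51
f 63 42 64
f 51 64 38
f 63 64 51
f 35 47 71
f 47 37 72
f 71 72 44
f 47 72 71
f 39 52 68
f 52 35 67
f 68 67 43
f 52 67 68
f 41 59 60
f 59 39 56
f 60 56 40
f 59 56 60
f 42 65 61
f 65 41 57
f 61 57 34
f 65 57 61
f 76 75 78
f 76 78 77
f 78 75 79
f 78 79 77
f 79 75 80
f 79 80 77
f 80 75 81
f 80 81 77
f 81 75 82
f 81 82 77
f 82 75 83
f 82 83 77
f 83 75 84
f 83 84 77
f 84 75 85
f 84 85 77
f 85 75 86
f 85 86 77
f 86 75 87
f 86 87 77
f 87 75 88
f 87 88 77
f 88 75 89
f 88 89 77
f 89 75 90
f 89 90 77
f 90 75 76
f 90 76 77



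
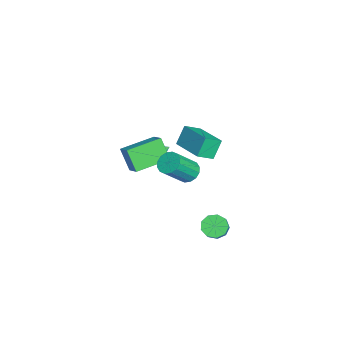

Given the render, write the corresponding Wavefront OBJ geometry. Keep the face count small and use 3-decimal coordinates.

v 1.648 1.898 2.143
v 2.276 2.04 1.868
v 3.06 1.084 3.162
v 2.432 0.942 3.437
v 2.214 2.309 2.103
v 2.998 1.352 3.398
v 2 2.467 2.35
v 2.784 1.511 3.644
v 1.692 2.472 2.541
v 2.476 1.516 3.835
v 1.372 2.324 2.625
v 2.156 1.368 3.919
v 1.126 2.062 2.58
v 1.911 1.106 3.874
v 1.02 1.756 2.418
v 1.804 0.8 3.712
v 1.082 1.488 2.182
v 1.866 0.531 3.477
v 1.296 1.329 1.936
v 2.08 0.373 3.23
v 1.604 1.324 1.745
v 2.388 0.368 3.039
v 1.924 1.472 1.661
v 2.708 0.516 2.955
v 2.169 1.734 1.706
v 2.954 0.778 3
v -3.429 1.976 0.144
v -2.975 1.134 0.687
v -3.934 2.397 1.219
v -3.48 1.555 1.762
v -1.72 3.125 0.498
v -1.266 2.283 1.041
v -2.225 3.546 1.573
v -1.771 2.704 2.116
v -3.661 -0.211 -0.837
v -3.006 -0.198 -0.377
v -3.999 0.731 -0.383
v -2.902 -0.021 -0.668
v -2.949 0.119 -0.992
v -3.136 0.193 -1.285
v -3.427 0.188 -1.49
v -3.764 0.103 -1.566
v -4.081 -0.044 -1.497
v -4.315 -0.224 -1.298
v -4.419 -0.402 -1.007
v -4.373 -0.542 -0.683
v -4.185 -0.616 -0.389
v -3.894 -0.61 -0.184
v -3.557 -0.525 -0.109
v -3.24 -0.378 -0.178
v 0.721 -1.581 3.079
v 1.523 -1.187 3.61
v -0.258 0.089 3.318
v 0.545 0.483 3.849
v 1.275 -1.083 1.871
v 2.078 -0.689 2.402
v 0.297 0.587 2.11
v 1.099 0.981 2.641
v 2.827 3.323 -1.239
v 3.312 3.43 -1.746
v 4.219 3.384 -0.887
v 3.733 3.277 -0.381
v 3.163 3.856 -1.566
v 4.07 3.809 -0.707
v 2.857 4.033 -1.233
v 3.764 3.986 -0.374
v 2.536 3.877 -0.903
v 3.443 3.83 -0.044
v 2.352 3.463 -0.73
v 3.259 3.416 0.129
v 2.389 2.983 -0.796
v 3.296 2.936 0.063
v 2.631 2.662 -1.069
v 3.538 2.616 -0.21
v 2.965 2.651 -1.422
v 3.872 2.604 -0.563
v 3.234 2.955 -1.689
v 4.14 2.908 -0.83
f 2 1 5
f 2 5 3
f 3 5 6
f 3 6 4
f 5 1 7
f 5 7 6
f 6 7 8
f 6 8 4
f 7 1 9
f 7 9 8
f 8 9 10
f 8 10 4
f 9 1 11
f 9 11 10
f 10 11 12
f 10 12 4
f 11 1 13
f 11 13 12
f 12 13 14
f 12 14 4
f 13 1 15
f 13 15 14
f 14 15 16
f 14 16 4
f 15 1 17
f 15 17 16
f 16 17 18
f 16 18 4
f 17 1 19
f 17 19 18
f 18 19 20
f 18 20 4
f 19 1 21
f 19 21 20
f 20 21 22
f 20 22 4
f 21 1 23
f 21 23 22
f 22 23 24
f 22 24 4
f 23 1 25
f 23 25 24
f 24 25 26
f 24 26 4
f 25 1 2
f 25 2 26
f 26 2 3
f 26 3 4
f 28 30 27
f 31 28 27
f 27 30 29
f 29 31 27
f 28 34 30
f 32 28 31
f 32 34 28
f 30 34 29
f 33 31 29
f 29 34 33
f 33 32 31
f 34 32 33
f 36 35 38
f 36 38 37
f 38 35 39
f 38 39 37
f 39 35 40
f 39 40 37
f 40 35 41
f 40 41 37
f 41 35 42
f 41 42 37
f 42 35 43
f 42 43 37
f 43 35 44
f 43 44 37
f 44 35 45
f 44 45 37
f 45 35 46
f 45 46 37
f 46 35 47
f 46 47 37
f 47 35 48
f 47 48 37
f 48 35 49
f 48 49 37
f 49 35 50
f 49 50 37
f 50 35 36
f 50 36 37
f 52 54 51
f 55 52 51
f 51 54 53
f 53 55 51
f 52 58 54
f 56 52 55
f 56 58 52
f 54 58 53
f 57 55 53
f 53 58 57
f 57 56 55
f 58 56 57
f 60 59 63
f 60 63 61
f 61 63 64
f 61 64 62
f 63 59 65
f 63 65 64
f 64 65 66
f 64 66 62
f 65 59 67
f 65 67 66
f 66 67 68
f 66 68 62
f 67 59 69
f 67 69 68
f 68 69 70
f 68 70 62
f 69 59 71
f 69 71 70
f 70 71 72
f 70 72 62
f 71 59 73
f 71 73 72
f 72 73 74
f 72 74 62
f 73 59 75
f 73 75 74
f 74 75 76
f 74 76 62
f 75 59 77
f 75 77 76
f 76 77 78
f 76 78 62
f 77 59 60
f 77 60 78
f 78 60 61
f 78 61 62



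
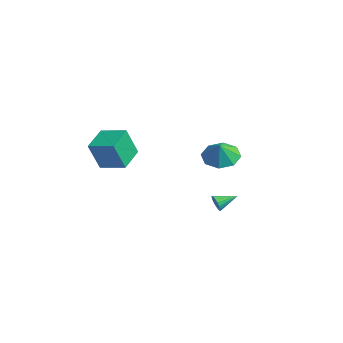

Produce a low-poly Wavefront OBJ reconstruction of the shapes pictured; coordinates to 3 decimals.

v -3.232 -2.88 2.218
v -3.185 -3.52 3.803
v -2.093 -2.067 2.513
v -2.047 -2.707 4.098
v -2.313 -3.993 1.742
v -2.267 -4.633 3.327
v -1.175 -3.18 2.037
v -1.128 -3.82 3.622
v -2.141 2.518 1.304
v -1.432 2.011 0.795
v -1.699 2.202 2.236
v -1.224 2.74 0.944
v -1.554 3.34 1.304
v -2.227 3.458 1.663
v -2.851 3.026 1.812
v -3.059 2.296 1.663
v -2.729 1.697 1.304
v -2.055 1.579 0.944
v 0.837 0.652 -0.359
v 1.06 0.487 0.057
v 1.003 1.728 -0.021
v 1.24 0.508 -0.1
v 1.327 0.563 -0.316
v 1.302 0.638 -0.542
v 1.171 0.716 -0.726
v 0.963 0.779 -0.826
v 0.726 0.814 -0.819
v 0.515 0.811 -0.707
v 0.377 0.772 -0.515
v 0.345 0.705 -0.287
v 0.426 0.626 -0.076
v 0.601 0.553 0.07
v 0.83 0.503 0.118
f 2 4 1
f 5 2 1
f 1 4 3
f 3 5 1
f 2 8 4
f 6 2 5
f 6 8 2
f 4 8 3
f 7 5 3
f 3 8 7
f 7 6 5
f 8 6 7
f 10 9 12
f 10 12 11
f 12 9 13
f 12 13 11
f 13 9 14
f 13 14 11
f 14 9 15
f 14 15 11
f 15 9 16
f 15 16 11
f 16 9 17
f 16 17 11
f 17 9 18
f 17 18 11
f 18 9 10
f 18 10 11
f 20 19 22
f 20 22 21
f 22 19 23
f 22 23 21
f 23 19 24
f 23 24 21
f 24 19 25
f 24 25 21
f 25 19 26
f 25 26 21
f 26 19 27
f 26 27 21
f 27 19 28
f 27 28 21
f 28 19 29
f 28 29 21
f 29 19 30
f 29 30 21
f 30 19 31
f 30 31 21
f 31 19 32
f 31 32 21
f 32 19 33
f 32 33 21
f 33 19 20
f 33 20 21



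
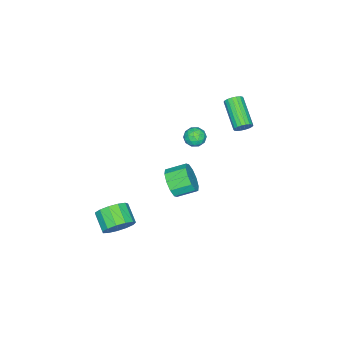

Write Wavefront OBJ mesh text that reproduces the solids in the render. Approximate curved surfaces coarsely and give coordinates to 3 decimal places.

v -2.659 1.753 0.067
v -2.2 2.206 0.294
v -1.86 1.214 -0.474
v -1.401 1.667 -0.247
v -1.693 1.229 0.188
v -2.187 1.562 0.523
v -1.873 1.858 -0.703
v -2.367 2.191 -0.368
v -1.714 2.271 -0.182
v -1.603 1.881 0.369
v -2.457 1.539 -0.549
v -2.346 1.149 0.002
v -2.5 2.027 0.228
v -1.56 1.393 -0.408
v -1.732 1.136 -0.152
v -1.462 1.402 -0.019
v -2.492 1.648 0.363
v -2.223 1.914 0.496
v -1.925 1.34 0.434
v -1.837 1.506 -0.676
v -1.568 1.772 -0.543
v -2.598 2.018 -0.161
v -2.328 2.284 -0.028
v -2.135 2.08 -0.614
v -1.944 2.331 0.082
v -1.474 2.014 -0.236
v -1.752 2.127 -0.504
v -2.042 2.322 -0.307
v -1.879 2.102 0.406
v -1.409 1.785 0.088
v -1.581 1.528 0.344
v -1.872 1.724 0.54
v -1.593 2.14 0.126
v -2.651 1.635 -0.268
v -2.181 1.318 -0.586
v -2.188 1.696 -0.72
v -2.479 1.892 -0.524
v -2.586 1.406 0.056
v -2.116 1.089 -0.262
v -2.018 1.098 0.127
v -2.308 1.293 0.324
v -2.467 1.28 -0.306
v -0.605 1.027 -3.49
v 0.034 1.117 -2.779
v -0.637 2.083 -2.299
v -1.275 1.993 -3.01
v 0.21 1.463 -3.228
v -0.461 2.428 -2.748
v 0.074 1.642 -3.778
v -0.596 2.607 -3.297
v -0.32 1.586 -4.217
v -0.991 2.552 -3.737
v -0.824 1.317 -4.379
v -1.494 2.283 -3.898
v -1.243 0.937 -4.201
v -1.914 1.903 -3.721
v -1.419 0.592 -3.752
v -2.09 1.557 -3.272
v -1.284 0.413 -3.203
v -1.954 1.378 -2.722
v -0.889 0.468 -2.763
v -1.56 1.434 -2.283
v -0.386 0.737 -2.602
v -1.056 1.703 -2.121
v -2.725 4.353 1.485
v -2.412 4.407 1.946
v -3.562 3.121 2.877
v -3.875 3.067 2.415
v -2.585 4.583 1.976
v -3.736 3.298 2.906
v -2.786 4.714 1.908
v -3.937 3.429 2.839
v -2.975 4.773 1.756
v -4.125 3.488 2.687
v -3.114 4.749 1.551
v -4.265 3.464 2.482
v -3.176 4.647 1.333
v -4.327 3.361 2.263
v -3.149 4.486 1.144
v -4.299 3.201 2.075
v -3.038 4.299 1.023
v -4.188 3.013 1.954
v -2.864 4.122 0.994
v -4.015 2.837 1.924
v -2.663 3.991 1.061
v -3.814 2.706 1.992
v -2.475 3.932 1.213
v -3.625 2.647 2.144
v -2.335 3.956 1.418
v -3.486 2.671 2.349
v -2.273 4.059 1.637
v -3.424 2.773 2.567
v -2.301 4.219 1.825
v -3.451 2.934 2.756
v 4.008 0.531 -3.724
v 4.541 0.704 -2.944
v 3.885 -0.199 -2.296
v 3.352 -0.371 -3.076
v 4.114 1.035 -2.914
v 3.459 0.133 -2.266
v 3.654 1.207 -3.141
v 2.998 0.304 -2.493
v 3.307 1.164 -3.553
v 2.651 0.261 -2.905
v 3.181 0.92 -4.019
v 2.525 0.018 -3.371
v 3.319 0.553 -4.392
v 2.663 -0.35 -3.744
v 3.675 0.179 -4.552
v 3.019 -0.724 -3.905
v 4.137 -0.084 -4.45
v 3.481 -0.986 -3.802
v 4.558 -0.151 -4.117
v 3.902 -1.053 -3.469
v 4.804 -0.001 -3.659
v 4.148 -0.904 -3.011
v 4.798 0.317 -3.222
v 4.142 -0.585 -2.574
f 1 38 17
f 38 12 41
f 17 41 6
f 38 41 17
f 1 17 13
f 17 6 18
f 13 18 2
f 17 18 13
f 1 13 22
f 13 2 23
f 22 23 8
f 13 23 22
f 1 22 34
f 22 8 37
f 34 37 11
f 22 37 34
f 1 34 38
f 34 11 42
f 38 42 12
f 34 42 38
f 2 18 29
f 18 6 32
f 29 32 10
f 18 32 29
f 6 41 19
f 41 12 40
f 19 40 5
f 41 40 19
f 12 42 39
f 42 11 35
f 39 35 3
f 42 35 39
f 11 37 36
f 37 8 24
f 36 24 7
f 37 24 36
f 8 23 28
f 23 2 25
f 28 25 9
f 23 25 28
f 4 30 16
f 30 10 31
f 16 31 5
f 30 31 16
f 4 16 14
f 16 5 15
f 14 15 3
f 16 15 14
f 4 14 21
f 14 3 20
f 21 20 7
f 14 20 21
f 4 21 26
f 21 7 27
f 26 27 9
f 21 27 26
f 4 26 30
f 26 9 33
f 30 33 10
f 26 33 30
f 5 31 19
f 31 10 32
f 19 32 6
f 31 32 19
f 3 15 39
f 15 5 40
f 39 40 12
f 15 40 39
f 7 20 36
f 20 3 35
f 36 35 11
f 20 35 36
f 9 27 28
f 27 7 24
f 28 24 8
f 27 24 28
f 10 33 29
f 33 9 25
f 29 25 2
f 33 25 29
f 44 43 47
f 44 47 45
f 45 47 48
f 45 48 46
f 47 43 49
f 47 49 48
f 48 49 50
f 48 50 46
f 49 43 51
f 49 51 50
f 50 51 52
f 50 52 46
f 51 43 53
f 51 53 52
f 52 53 54
f 52 54 46
f 53 43 55
f 53 55 54
f 54 55 56
f 54 56 46
f 55 43 57
f 55 57 56
f 56 57 58
f 56 58 46
f 57 43 59
f 57 59 58
f 58 59 60
f 58 60 46
f 59 43 61
f 59 61 60
f 60 61 62
f 60 62 46
f 61 43 63
f 61 63 62
f 62 63 64
f 62 64 46
f 63 43 44
f 63 44 64
f 64 44 45
f 64 45 46
f 66 65 69
f 66 69 67
f 67 69 70
f 67 70 68
f 69 65 71
f 69 71 70
f 70 71 72
f 70 72 68
f 71 65 73
f 71 73 72
f 72 73 74
f 72 74 68
f 73 65 75
f 73 75 74
f 74 75 76
f 74 76 68
f 75 65 77
f 75 77 76
f 76 77 78
f 76 78 68
f 77 65 79
f 77 79 78
f 78 79 80
f 78 80 68
f 79 65 81
f 79 81 80
f 80 81 82
f 80 82 68
f 81 65 83
f 81 83 82
f 82 83 84
f 82 84 68
f 83 65 85
f 83 85 84
f 84 85 86
f 84 86 68
f 85 65 87
f 85 87 86
f 86 87 88
f 86 88 68
f 87 65 89
f 87 89 88
f 88 89 90
f 88 90 68
f 89 65 91
f 89 91 90
f 90 91 92
f 90 92 68
f 91 65 93
f 91 93 92
f 92 93 94
f 92 94 68
f 93 65 66
f 93 66 94
f 94 66 67
f 94 67 68
f 96 95 99
f 96 99 97
f 97 99 100
f 97 100 98
f 99 95 101
f 99 101 100
f 100 101 102
f 100 102 98
f 101 95 103
f 101 103 102
f 102 103 104
f 102 104 98
f 103 95 105
f 103 105 104
f 104 105 106
f 104 106 98
f 105 95 107
f 105 107 106
f 106 107 108
f 106 108 98
f 107 95 109
f 107 109 108
f 108 109 110
f 108 110 98
f 109 95 111
f 109 111 110
f 110 111 112
f 110 112 98
f 111 95 113
f 111 113 112
f 112 113 114
f 112 114 98
f 113 95 115
f 113 115 114
f 114 115 116
f 114 116 98
f 115 95 117
f 115 117 116
f 116 117 118
f 116 118 98
f 117 95 96
f 117 96 118
f 118 96 97
f 118 97 98



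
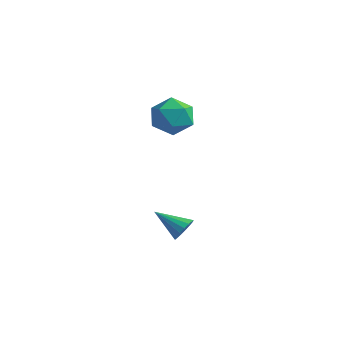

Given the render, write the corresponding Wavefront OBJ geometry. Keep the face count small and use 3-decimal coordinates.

v -0.807 -1.74 -2.715
v -0.559 -1.536 -2.185
v -2.033 -2.2 -1.965
v -0.709 -1.302 -2.288
v -0.882 -1.168 -2.489
v -1.038 -1.165 -2.741
v -1.141 -1.294 -2.988
v -1.167 -1.525 -3.172
v -1.111 -1.806 -3.252
v -0.985 -2.071 -3.209
v -0.818 -2.26 -3.052
v -0.649 -2.33 -2.819
v -0.516 -2.265 -2.562
v -0.449 -2.08 -2.34
v -0.465 -1.816 -2.204
v -3.529 0.286 2.712
v -2.829 0.36 1.959
v -2.831 -1.14 3.221
v -2.131 -1.066 2.468
v -2.112 -0.402 3.257
v -2.543 0.479 2.942
v -3.117 -1.259 2.238
v -3.548 -0.378 1.923
v -2.574 -0.595 1.666
v -1.953 -0.066 2.296
v -3.707 -0.714 2.884
v -3.086 -0.185 3.514
f 2 1 4
f 2 4 3
f 4 1 5
f 4 5 3
f 5 1 6
f 5 6 3
f 6 1 7
f 6 7 3
f 7 1 8
f 7 8 3
f 8 1 9
f 8 9 3
f 9 1 10
f 9 10 3
f 10 1 11
f 10 11 3
f 11 1 12
f 11 12 3
f 12 1 13
f 12 13 3
f 13 1 14
f 13 14 3
f 14 1 15
f 14 15 3
f 15 1 2
f 15 2 3
f 16 27 21
f 16 21 17
f 16 17 23
f 16 23 26
f 16 26 27
f 17 21 25
f 21 27 20
f 27 26 18
f 26 23 22
f 23 17 24
f 19 25 20
f 19 20 18
f 19 18 22
f 19 22 24
f 19 24 25
f 20 25 21
f 18 20 27
f 22 18 26
f 24 22 23
f 25 24 17



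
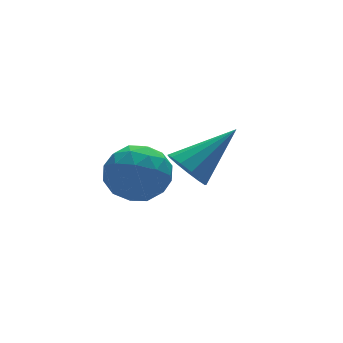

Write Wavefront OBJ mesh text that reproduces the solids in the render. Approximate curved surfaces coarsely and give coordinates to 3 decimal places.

v 3.04 1.58 1.586
v 3.409 1.33 1.1
v 4.46 1.76 2.574
v 3.4 1.698 1.046
v 3.277 2.029 1.163
v 3.078 2.217 1.415
v 2.867 2.203 1.721
v 2.711 1.991 1.984
v 2.659 1.649 2.121
v 2.728 1.286 2.087
v 2.896 1.015 1.895
v 3.109 0.924 1.604
v 3.301 1.042 1.308
v 1.13 1.364 2.546
v 1.701 1.032 3.117
v 0.879 0.068 2.043
v 1.45 -0.264 2.614
v 0.693 0.067 2.896
v 0.848 0.868 3.207
v 1.732 0.232 1.953
v 1.887 1.033 2.264
v 2.073 0.332 2.751
v 1.431 0.231 3.333
v 1.149 0.869 1.827
v 0.507 0.768 2.409
v 1.437 1.311 2.875
v 1.143 -0.211 2.285
v 0.698 -0.017 2.45
v 1.033 -0.212 2.786
v 0.936 1.215 2.928
v 1.272 1.02 3.264
v 0.68 0.453 3.134
v 1.308 0.08 1.896
v 1.644 -0.115 2.232
v 1.547 1.312 2.374
v 1.882 1.117 2.71
v 1.9 0.647 2.026
v 1.991 0.705 2.996
v 1.844 -0.056 2.7
v 2.01 0.235 2.312
v 2.101 0.706 2.495
v 1.614 0.645 3.338
v 1.467 -0.116 3.043
v 1.022 0.079 3.208
v 1.113 0.549 3.391
v 1.833 0.234 3.123
v 1.113 1.216 2.117
v 0.966 0.455 1.822
v 1.467 0.551 1.769
v 1.558 1.021 1.952
v 0.736 1.156 2.46
v 0.589 0.395 2.164
v 0.479 0.394 2.665
v 0.57 0.865 2.848
v 0.747 0.866 2.037
f 2 1 4
f 2 4 3
f 4 1 5
f 4 5 3
f 5 1 6
f 5 6 3
f 6 1 7
f 6 7 3
f 7 1 8
f 7 8 3
f 8 1 9
f 8 9 3
f 9 1 10
f 9 10 3
f 10 1 11
f 10 11 3
f 11 1 12
f 11 12 3
f 12 1 13
f 12 13 3
f 13 1 2
f 13 2 3
f 14 51 30
f 51 25 54
f 30 54 19
f 51 54 30
f 14 30 26
f 30 19 31
f 26 31 15
f 30 31 26
f 14 26 35
f 26 15 36
f 35 36 21
f 26 36 35
f 14 35 47
f 35 21 50
f 47 50 24
f 35 50 47
f 14 47 51
f 47 24 55
f 51 55 25
f 47 55 51
f 15 31 42
f 31 19 45
f 42 45 23
f 31 45 42
f 19 54 32
f 54 25 53
f 32 53 18
f 54 53 32
f 25 55 52
f 55 24 48
f 52 48 16
f 55 48 52
f 24 50 49
f 50 21 37
f 49 37 20
f 50 37 49
f 21 36 41
f 36 15 38
f 41 38 22
f 36 38 41
f 17 43 29
f 43 23 44
f 29 44 18
f 43 44 29
f 17 29 27
f 29 18 28
f 27 28 16
f 29 28 27
f 17 27 34
f 27 16 33
f 34 33 20
f 27 33 34
f 17 34 39
f 34 20 40
f 39 40 22
f 34 40 39
f 17 39 43
f 39 22 46
f 43 46 23
f 39 46 43
f 18 44 32
f 44 23 45
f 32 45 19
f 44 45 32
f 16 28 52
f 28 18 53
f 52 53 25
f 28 53 52
f 20 33 49
f 33 16 48
f 49 48 24
f 33 48 49
f 22 40 41
f 40 20 37
f 41 37 21
f 40 37 41
f 23 46 42
f 46 22 38
f 42 38 15
f 46 38 42



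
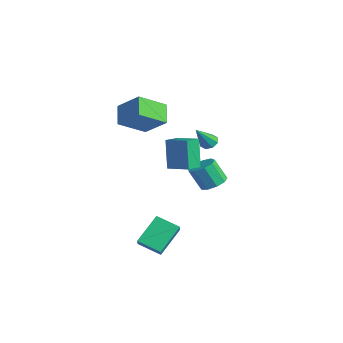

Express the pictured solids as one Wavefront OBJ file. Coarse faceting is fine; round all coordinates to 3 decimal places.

v -2.981 4.089 0.655
v -2.388 4.031 0.449
v -2.579 2.971 2.125
v -2.444 4.405 0.749
v -2.815 4.593 0.993
v -3.283 4.486 1.039
v -3.574 4.146 0.86
v -3.517 3.772 0.561
v -3.147 3.584 0.316
v -2.679 3.691 0.27
v -1.895 3.865 -2.359
v -1.333 3.154 -2.443
v -1.863 2.564 -0.984
v -2.425 3.275 -0.901
v -1.044 3.621 -2.149
v -1.574 3.031 -0.691
v -1.153 4.201 -1.954
v -1.683 3.611 -0.495
v -1.609 4.625 -1.948
v -2.139 4.035 -0.49
v -2.199 4.693 -2.135
v -2.729 4.103 -0.676
v -2.647 4.373 -2.427
v -3.177 3.783 -0.968
v -2.743 3.816 -2.687
v -3.272 3.226 -1.228
v -2.442 3.282 -2.794
v -2.972 2.692 -1.335
v -1.885 3.02 -2.697
v -2.415 2.43 -1.239
v -0.11 -0.173 0.777
v -0.799 0.067 2.746
v -0.591 0.853 0.484
v -1.28 1.092 2.453
v 1.2 0.548 1.147
v 0.511 0.787 3.116
v 0.719 1.573 0.854
v 0.03 1.813 2.823
v -3.652 -1.651 3.185
v -4.755 -1.127 4.091
v -3.681 0.177 2.092
v -4.784 0.701 2.998
v -2.296 -0.901 4.402
v -3.399 -0.377 5.308
v -2.325 0.927 3.309
v -3.428 1.451 4.215
v 2.691 -2.001 -4.497
v 1.613 -2.946 -3.908
v 2.094 -0.484 -3.158
v 1.015 -1.429 -2.569
v 3.385 -2.351 -3.791
v 2.306 -3.296 -3.202
v 2.787 -0.834 -2.452
v 1.709 -1.779 -1.863
f 2 1 4
f 2 4 3
f 4 1 5
f 4 5 3
f 5 1 6
f 5 6 3
f 6 1 7
f 6 7 3
f 7 1 8
f 7 8 3
f 8 1 9
f 8 9 3
f 9 1 10
f 9 10 3
f 10 1 2
f 10 2 3
f 12 11 15
f 12 15 13
f 13 15 16
f 13 16 14
f 15 11 17
f 15 17 16
f 16 17 18
f 16 18 14
f 17 11 19
f 17 19 18
f 18 19 20
f 18 20 14
f 19 11 21
f 19 21 20
f 20 21 22
f 20 22 14
f 21 11 23
f 21 23 22
f 22 23 24
f 22 24 14
f 23 11 25
f 23 25 24
f 24 25 26
f 24 26 14
f 25 11 27
f 25 27 26
f 26 27 28
f 26 28 14
f 27 11 29
f 27 29 28
f 28 29 30
f 28 30 14
f 29 11 12
f 29 12 30
f 30 12 13
f 30 13 14
f 32 34 31
f 35 32 31
f 31 34 33
f 33 35 31
f 32 38 34
f 36 32 35
f 36 38 32
f 34 38 33
f 37 35 33
f 33 38 37
f 37 36 35
f 38 36 37
f 40 42 39
f 43 40 39
f 39 42 41
f 41 43 39
f 40 46 42
f 44 40 43
f 44 46 40
f 42 46 41
f 45 43 41
f 41 46 45
f 45 44 43
f 46 44 45
f 48 50 47
f 51 48 47
f 47 50 49
f 49 51 47
f 48 54 50
f 52 48 51
f 52 54 48
f 50 54 49
f 53 51 49
f 49 54 53
f 53 52 51
f 54 52 53



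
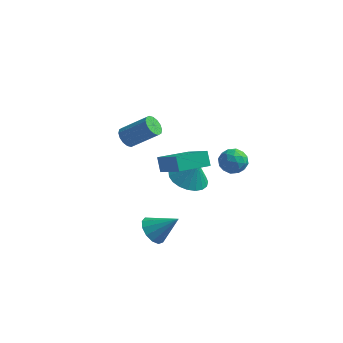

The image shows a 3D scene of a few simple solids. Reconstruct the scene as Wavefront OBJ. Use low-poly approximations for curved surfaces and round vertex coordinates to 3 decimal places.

v 0.222 -0.535 -0.649
v 1.173 -0.981 -0.976
v 0.718 -0.445 0.669
v 1.252 -0.534 -1.036
v 1.153 -0.088 -1.029
v 0.893 0.281 -0.956
v 0.517 0.51 -0.83
v 0.09 0.557 -0.673
v -0.314 0.416 -0.511
v -0.625 0.111 -0.374
v -0.79 -0.306 -0.283
v -0.78 -0.763 -0.256
v -0.596 -1.18 -0.297
v -0.271 -1.485 -0.399
v 0.139 -1.626 -0.543
v 0.564 -1.579 -0.706
v 0.93 -1.35 -0.859
v -0.784 -2.333 2.05
v 0.557 -3.179 3.115
v 0.352 -0.903 1.754
v 1.693 -1.749 2.819
v -0.453 -2.751 1.301
v 0.888 -3.597 2.366
v 0.683 -1.321 1.005
v 2.024 -2.167 2.07
v -4.672 2.944 -1.269
v -4.33 3.271 -1.772
v -2.846 3.562 -0.573
v -3.188 3.236 -0.071
v -4.516 3.527 -1.605
v -3.031 3.818 -0.406
v -4.743 3.626 -1.348
v -3.258 3.918 -0.149
v -4.951 3.543 -1.07
v -3.467 3.835 0.129
v -5.084 3.299 -0.845
v -3.6 3.591 0.354
v -5.107 2.961 -0.734
v -3.623 3.252 0.464
v -5.014 2.618 -0.767
v -3.53 2.909 0.432
v -4.829 2.362 -0.934
v -3.344 2.653 0.265
v -4.602 2.262 -1.191
v -3.117 2.554 0.008
v -4.393 2.345 -1.469
v -2.909 2.637 -0.27
v -4.26 2.589 -1.694
v -2.776 2.881 -0.495
v -4.237 2.928 -1.804
v -2.753 3.219 -0.606
v -0.873 -2.761 -3.527
v -0.392 -2.387 -4.203
v 0.413 -2.439 -2.433
v -0.665 -2.008 -3.994
v -1.005 -1.867 -3.636
v -1.303 -2.01 -3.244
v -1.464 -2.392 -2.942
v -1.438 -2.891 -2.826
v -1.233 -3.348 -2.932
v -0.913 -3.619 -3.228
v -0.581 -3.618 -3.619
v -0.342 -3.345 -3.98
v -0.271 -2.886 -4.198
v 2.897 -0.794 2.633
v 3.598 -1.093 2.332
v 2.222 -1.407 1.668
v 2.923 -1.706 1.367
v 2.638 -1.976 2.087
v 3.055 -1.597 2.683
v 2.765 -0.903 1.317
v 3.182 -0.524 1.913
v 3.517 -1.16 1.518
v 3.438 -1.824 1.994
v 2.382 -0.676 2.006
v 2.303 -1.34 2.482
v 3.307 -0.89 2.567
v 2.513 -1.61 1.433
v 2.345 -1.769 1.856
v 2.758 -1.945 1.679
v 2.987 -1.186 2.774
v 3.4 -1.362 2.597
v 2.835 -1.881 2.453
v 2.42 -1.138 1.403
v 2.833 -1.314 1.226
v 3.062 -0.555 2.321
v 3.475 -0.731 2.144
v 2.985 -0.619 1.547
v 3.671 -1.105 1.912
v 3.275 -1.465 1.345
v 3.181 -0.993 1.315
v 3.427 -0.771 1.666
v 3.625 -1.495 2.192
v 3.228 -1.855 1.625
v 3.061 -2.014 2.048
v 3.306 -1.791 2.398
v 3.577 -1.535 1.714
v 2.592 -0.645 2.375
v 2.195 -1.005 1.808
v 2.514 -0.709 1.602
v 2.759 -0.486 1.952
v 2.545 -1.035 2.655
v 2.149 -1.395 2.088
v 2.393 -1.729 2.334
v 2.639 -1.507 2.685
v 2.243 -0.965 2.286
f 2 1 4
f 2 4 3
f 4 1 5
f 4 5 3
f 5 1 6
f 5 6 3
f 6 1 7
f 6 7 3
f 7 1 8
f 7 8 3
f 8 1 9
f 8 9 3
f 9 1 10
f 9 10 3
f 10 1 11
f 10 11 3
f 11 1 12
f 11 12 3
f 12 1 13
f 12 13 3
f 13 1 14
f 13 14 3
f 14 1 15
f 14 15 3
f 15 1 16
f 15 16 3
f 16 1 17
f 16 17 3
f 17 1 2
f 17 2 3
f 19 21 18
f 22 19 18
f 18 21 20
f 20 22 18
f 19 25 21
f 23 19 22
f 23 25 19
f 21 25 20
f 24 22 20
f 20 25 24
f 24 23 22
f 25 23 24
f 27 26 30
f 27 30 28
f 28 30 31
f 28 31 29
f 30 26 32
f 30 32 31
f 31 32 33
f 31 33 29
f 32 26 34
f 32 34 33
f 33 34 35
f 33 35 29
f 34 26 36
f 34 36 35
f 35 36 37
f 35 37 29
f 36 26 38
f 36 38 37
f 37 38 39
f 37 39 29
f 38 26 40
f 38 40 39
f 39 40 41
f 39 41 29
f 40 26 42
f 40 42 41
f 41 42 43
f 41 43 29
f 42 26 44
f 42 44 43
f 43 44 45
f 43 45 29
f 44 26 46
f 44 46 45
f 45 46 47
f 45 47 29
f 46 26 48
f 46 48 47
f 47 48 49
f 47 49 29
f 48 26 50
f 48 50 49
f 49 50 51
f 49 51 29
f 50 26 27
f 50 27 51
f 51 27 28
f 51 28 29
f 53 52 55
f 53 55 54
f 55 52 56
f 55 56 54
f 56 52 57
f 56 57 54
f 57 52 58
f 57 58 54
f 58 52 59
f 58 59 54
f 59 52 60
f 59 60 54
f 60 52 61
f 60 61 54
f 61 52 62
f 61 62 54
f 62 52 63
f 62 63 54
f 63 52 64
f 63 64 54
f 64 52 53
f 64 53 54
f 65 102 81
f 102 76 105
f 81 105 70
f 102 105 81
f 65 81 77
f 81 70 82
f 77 82 66
f 81 82 77
f 65 77 86
f 77 66 87
f 86 87 72
f 77 87 86
f 65 86 98
f 86 72 101
f 98 101 75
f 86 101 98
f 65 98 102
f 98 75 106
f 102 106 76
f 98 106 102
f 66 82 93
f 82 70 96
f 93 96 74
f 82 96 93
f 70 105 83
f 105 76 104
f 83 104 69
f 105 104 83
f 76 106 103
f 106 75 99
f 103 99 67
f 106 99 103
f 75 101 100
f 101 72 88
f 100 88 71
f 101 88 100
f 72 87 92
f 87 66 89
f 92 89 73
f 87 89 92
f 68 94 80
f 94 74 95
f 80 95 69
f 94 95 80
f 68 80 78
f 80 69 79
f 78 79 67
f 80 79 78
f 68 78 85
f 78 67 84
f 85 84 71
f 78 84 85
f 68 85 90
f 85 71 91
f 90 91 73
f 85 91 90
f 68 90 94
f 90 73 97
f 94 97 74
f 90 97 94
f 69 95 83
f 95 74 96
f 83 96 70
f 95 96 83
f 67 79 103
f 79 69 104
f 103 104 76
f 79 104 103
f 71 84 100
f 84 67 99
f 100 99 75
f 84 99 100
f 73 91 92
f 91 71 88
f 92 88 72
f 91 88 92
f 74 97 93
f 97 73 89
f 93 89 66
f 97 89 93



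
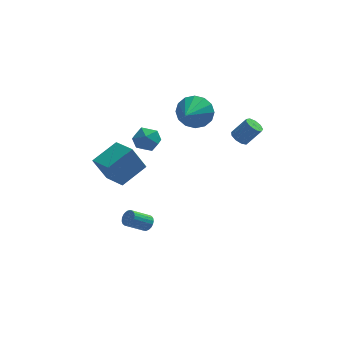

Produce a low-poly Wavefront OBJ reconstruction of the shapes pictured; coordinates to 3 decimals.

v -2.038 2.428 2.031
v -1.553 1.901 1.61
v -3.027 1.519 2.03
v -2.542 0.992 1.609
v -2.365 1.178 2.399
v -1.754 1.74 2.399
v -2.826 1.68 1.241
v -2.215 2.242 1.241
v -2.04 1.439 1.121
v -1.756 1.128 1.837
v -2.824 2.292 1.803
v -2.54 1.981 2.519
v 0.339 4.35 1.932
v 0.844 4.584 2.811
v -0.279 2.85 2.688
v 0.359 4.811 2.865
v -0.132 4.915 2.668
v -0.496 4.867 2.275
v -0.637 4.68 1.79
v -0.516 4.406 1.343
v -0.166 4.116 1.054
v 0.319 3.889 1
v 0.81 3.786 1.196
v 1.174 3.834 1.59
v 1.315 4.02 2.075
v 1.194 4.295 2.522
v 2.31 1.157 2.072
v 2.617 0.785 1.828
v 3.357 0.771 2.785
v 3.05 1.143 3.028
v 2.736 1.124 1.741
v 3.476 1.109 2.698
v 2.656 1.478 1.809
v 3.396 1.464 2.766
v 2.414 1.682 1.999
v 3.154 1.668 2.956
v 2.123 1.641 2.223
v 2.864 1.626 3.18
v 1.92 1.373 2.377
v 2.66 1.358 3.333
v 1.899 1.004 2.387
v 2.64 0.99 3.344
v 2.071 0.707 2.25
v 2.811 0.693 3.207
v 2.354 0.621 2.029
v 3.094 0.606 2.986
v -2.331 1.26 -4.332
v -2.021 1.226 -3.941
v -2.999 0.866 -3.197
v -3.309 0.9 -3.588
v -2.085 1.424 -3.929
v -3.063 1.064 -3.185
v -2.191 1.593 -3.986
v -3.169 1.233 -3.243
v -2.321 1.705 -4.103
v -3.299 1.345 -3.36
v -2.453 1.739 -4.26
v -3.431 1.38 -3.517
v -2.564 1.691 -4.429
v -3.542 1.332 -3.686
v -2.635 1.569 -4.582
v -3.613 1.209 -3.838
v -2.653 1.393 -4.691
v -3.631 1.033 -3.947
v -2.615 1.194 -4.738
v -3.593 0.834 -3.994
v -2.529 1.006 -4.714
v -3.506 0.646 -3.971
v -2.408 0.862 -4.625
v -3.386 0.503 -3.882
v -2.274 0.787 -4.485
v -3.252 0.428 -3.742
v -2.15 0.794 -4.318
v -3.127 0.434 -3.575
v -2.057 0.882 -4.154
v -3.035 0.522 -3.411
v -2.011 1.034 -4.02
v -2.989 0.674 -3.277
v -3.619 -0.547 0.055
v -4.306 -0.622 1.453
v -4.363 0.66 -0.247
v -5.051 0.586 1.152
v -2.389 0.374 0.708
v -3.077 0.3 2.107
v -3.134 1.582 0.407
v -3.821 1.507 1.805
f 1 12 6
f 1 6 2
f 1 2 8
f 1 8 11
f 1 11 12
f 2 6 10
f 6 12 5
f 12 11 3
f 11 8 7
f 8 2 9
f 4 10 5
f 4 5 3
f 4 3 7
f 4 7 9
f 4 9 10
f 5 10 6
f 3 5 12
f 7 3 11
f 9 7 8
f 10 9 2
f 14 13 16
f 14 16 15
f 16 13 17
f 16 17 15
f 17 13 18
f 17 18 15
f 18 13 19
f 18 19 15
f 19 13 20
f 19 20 15
f 20 13 21
f 20 21 15
f 21 13 22
f 21 22 15
f 22 13 23
f 22 23 15
f 23 13 24
f 23 24 15
f 24 13 25
f 24 25 15
f 25 13 26
f 25 26 15
f 26 13 14
f 26 14 15
f 28 27 31
f 28 31 29
f 29 31 32
f 29 32 30
f 31 27 33
f 31 33 32
f 32 33 34
f 32 34 30
f 33 27 35
f 33 35 34
f 34 35 36
f 34 36 30
f 35 27 37
f 35 37 36
f 36 37 38
f 36 38 30
f 37 27 39
f 37 39 38
f 38 39 40
f 38 40 30
f 39 27 41
f 39 41 40
f 40 41 42
f 40 42 30
f 41 27 43
f 41 43 42
f 42 43 44
f 42 44 30
f 43 27 45
f 43 45 44
f 44 45 46
f 44 46 30
f 45 27 28
f 45 28 46
f 46 28 29
f 46 29 30
f 48 47 51
f 48 51 49
f 49 51 52
f 49 52 50
f 51 47 53
f 51 53 52
f 52 53 54
f 52 54 50
f 53 47 55
f 53 55 54
f 54 55 56
f 54 56 50
f 55 47 57
f 55 57 56
f 56 57 58
f 56 58 50
f 57 47 59
f 57 59 58
f 58 59 60
f 58 60 50
f 59 47 61
f 59 61 60
f 60 61 62
f 60 62 50
f 61 47 63
f 61 63 62
f 62 63 64
f 62 64 50
f 63 47 65
f 63 65 64
f 64 65 66
f 64 66 50
f 65 47 67
f 65 67 66
f 66 67 68
f 66 68 50
f 67 47 69
f 67 69 68
f 68 69 70
f 68 70 50
f 69 47 71
f 69 71 70
f 70 71 72
f 70 72 50
f 71 47 73
f 71 73 72
f 72 73 74
f 72 74 50
f 73 47 75
f 73 75 74
f 74 75 76
f 74 76 50
f 75 47 77
f 75 77 76
f 76 77 78
f 76 78 50
f 77 47 48
f 77 48 78
f 78 48 49
f 78 49 50
f 80 82 79
f 83 80 79
f 79 82 81
f 81 83 79
f 80 86 82
f 84 80 83
f 84 86 80
f 82 86 81
f 85 83 81
f 81 86 85
f 85 84 83
f 86 84 85



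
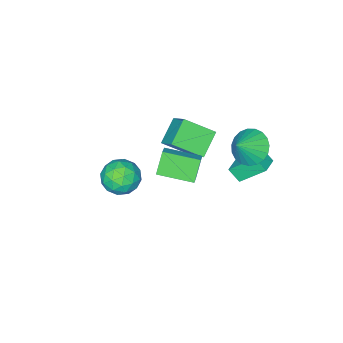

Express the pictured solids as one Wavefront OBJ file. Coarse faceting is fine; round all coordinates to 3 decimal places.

v -3.817 1.32 -1.711
v -3.662 0.675 -1.059
v -4.601 2.407 -0.45
v -4.446 1.762 0.202
v -2.874 1.758 -1.502
v -2.719 1.113 -0.85
v -3.658 2.845 -0.241
v -3.503 2.2 0.411
v -0.904 -1.683 0.163
v -0.34 -1.204 0.62
v -2.029 -0.09 -0.117
v -1.465 0.389 0.34
v -0.195 -1.389 -1.02
v 0.369 -0.91 -0.563
v -1.32 0.204 -1.3
v -0.756 0.683 -0.843
v -3.568 1.762 0.993
v -2.846 1.455 0.237
v -2.512 1.798 1.987
v -2.83 1.907 0.204
v -2.942 2.333 0.308
v -3.163 2.661 0.53
v -3.453 2.834 0.832
v -3.763 2.821 1.162
v -4.04 2.625 1.463
v -4.235 2.28 1.683
v -4.314 1.845 1.784
v -4.265 1.396 1.747
v -4.095 1.01 1.581
v -3.834 0.754 1.313
v -3.527 0.673 0.989
v -3.227 0.779 0.667
v -2.986 1.056 0.401
v 2.308 0.072 1.337
v 2.943 -0.061 0.47
v 2.577 -1.599 1.79
v 3.212 -1.732 0.923
v 3.54 -1.106 1.743
v 3.374 -0.073 1.463
v 2.146 -1.587 0.797
v 1.98 -0.554 0.517
v 2.842 -1.086 0.136
v 3.704 -0.789 0.72
v 1.816 -0.871 1.54
v 2.678 -0.574 2.124
v 2.602 0.152 0.863
v 2.918 -1.812 1.397
v 3.111 -1.444 1.879
v 3.484 -1.522 1.369
v 2.855 0.145 1.447
v 3.228 0.067 0.937
v 3.58 -0.547 1.686
v 2.292 -1.727 1.323
v 2.665 -1.805 0.813
v 2.036 -0.138 0.891
v 2.409 -0.216 0.381
v 1.94 -1.113 0.574
v 2.916 -0.529 0.157
v 3.074 -1.511 0.424
v 2.448 -1.426 0.35
v 2.35 -0.819 0.185
v 3.422 -0.354 0.501
v 3.581 -1.336 0.768
v 3.774 -0.968 1.25
v 3.676 -0.361 1.085
v 3.363 -0.957 0.305
v 1.939 -0.324 1.492
v 2.098 -1.306 1.759
v 1.844 -1.299 1.175
v 1.746 -0.692 1.01
v 2.446 -0.149 1.836
v 2.604 -1.131 2.103
v 3.17 -0.841 2.075
v 3.072 -0.234 1.91
v 2.157 -0.703 1.955
v -4.254 -2.175 -1.223
v -3.895 -1.01 -0.141
v -2.97 -1.732 -2.125
v -2.611 -0.568 -1.043
v -3.149 -3.412 -0.257
v -2.79 -2.248 0.825
v -1.865 -2.97 -1.159
v -1.506 -1.805 -0.077
f 2 4 1
f 5 2 1
f 1 4 3
f 3 5 1
f 2 8 4
f 6 2 5
f 6 8 2
f 4 8 3
f 7 5 3
f 3 8 7
f 7 6 5
f 8 6 7
f 10 12 9
f 13 10 9
f 9 12 11
f 11 13 9
f 10 16 12
f 14 10 13
f 14 16 10
f 12 16 11
f 15 13 11
f 11 16 15
f 15 14 13
f 16 14 15
f 18 17 20
f 18 20 19
f 20 17 21
f 20 21 19
f 21 17 22
f 21 22 19
f 22 17 23
f 22 23 19
f 23 17 24
f 23 24 19
f 24 17 25
f 24 25 19
f 25 17 26
f 25 26 19
f 26 17 27
f 26 27 19
f 27 17 28
f 27 28 19
f 28 17 29
f 28 29 19
f 29 17 30
f 29 30 19
f 30 17 31
f 30 31 19
f 31 17 32
f 31 32 19
f 32 17 33
f 32 33 19
f 33 17 18
f 33 18 19
f 34 71 50
f 71 45 74
f 50 74 39
f 71 74 50
f 34 50 46
f 50 39 51
f 46 51 35
f 50 51 46
f 34 46 55
f 46 35 56
f 55 56 41
f 46 56 55
f 34 55 67
f 55 41 70
f 67 70 44
f 55 70 67
f 34 67 71
f 67 44 75
f 71 75 45
f 67 75 71
f 35 51 62
f 51 39 65
f 62 65 43
f 51 65 62
f 39 74 52
f 74 45 73
f 52 73 38
f 74 73 52
f 45 75 72
f 75 44 68
f 72 68 36
f 75 68 72
f 44 70 69
f 70 41 57
f 69 57 40
f 70 57 69
f 41 56 61
f 56 35 58
f 61 58 42
f 56 58 61
f 37 63 49
f 63 43 64
f 49 64 38
f 63 64 49
f 37 49 47
f 49 38 48
f 47 48 36
f 49 48 47
f 37 47 54
f 47 36 53
f 54 53 40
f 47 53 54
f 37 54 59
f 54 40 60
f 59 60 42
f 54 60 59
f 37 59 63
f 59 42 66
f 63 66 43
f 59 66 63
f 38 64 52
f 64 43 65
f 52 65 39
f 64 65 52
f 36 48 72
f 48 38 73
f 72 73 45
f 48 73 72
f 40 53 69
f 53 36 68
f 69 68 44
f 53 68 69
f 42 60 61
f 60 40 57
f 61 57 41
f 60 57 61
f 43 66 62
f 66 42 58
f 62 58 35
f 66 58 62
f 77 79 76
f 80 77 76
f 76 79 78
f 78 80 76
f 77 83 79
f 81 77 80
f 81 83 77
f 79 83 78
f 82 80 78
f 78 83 82
f 82 81 80
f 83 81 82

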